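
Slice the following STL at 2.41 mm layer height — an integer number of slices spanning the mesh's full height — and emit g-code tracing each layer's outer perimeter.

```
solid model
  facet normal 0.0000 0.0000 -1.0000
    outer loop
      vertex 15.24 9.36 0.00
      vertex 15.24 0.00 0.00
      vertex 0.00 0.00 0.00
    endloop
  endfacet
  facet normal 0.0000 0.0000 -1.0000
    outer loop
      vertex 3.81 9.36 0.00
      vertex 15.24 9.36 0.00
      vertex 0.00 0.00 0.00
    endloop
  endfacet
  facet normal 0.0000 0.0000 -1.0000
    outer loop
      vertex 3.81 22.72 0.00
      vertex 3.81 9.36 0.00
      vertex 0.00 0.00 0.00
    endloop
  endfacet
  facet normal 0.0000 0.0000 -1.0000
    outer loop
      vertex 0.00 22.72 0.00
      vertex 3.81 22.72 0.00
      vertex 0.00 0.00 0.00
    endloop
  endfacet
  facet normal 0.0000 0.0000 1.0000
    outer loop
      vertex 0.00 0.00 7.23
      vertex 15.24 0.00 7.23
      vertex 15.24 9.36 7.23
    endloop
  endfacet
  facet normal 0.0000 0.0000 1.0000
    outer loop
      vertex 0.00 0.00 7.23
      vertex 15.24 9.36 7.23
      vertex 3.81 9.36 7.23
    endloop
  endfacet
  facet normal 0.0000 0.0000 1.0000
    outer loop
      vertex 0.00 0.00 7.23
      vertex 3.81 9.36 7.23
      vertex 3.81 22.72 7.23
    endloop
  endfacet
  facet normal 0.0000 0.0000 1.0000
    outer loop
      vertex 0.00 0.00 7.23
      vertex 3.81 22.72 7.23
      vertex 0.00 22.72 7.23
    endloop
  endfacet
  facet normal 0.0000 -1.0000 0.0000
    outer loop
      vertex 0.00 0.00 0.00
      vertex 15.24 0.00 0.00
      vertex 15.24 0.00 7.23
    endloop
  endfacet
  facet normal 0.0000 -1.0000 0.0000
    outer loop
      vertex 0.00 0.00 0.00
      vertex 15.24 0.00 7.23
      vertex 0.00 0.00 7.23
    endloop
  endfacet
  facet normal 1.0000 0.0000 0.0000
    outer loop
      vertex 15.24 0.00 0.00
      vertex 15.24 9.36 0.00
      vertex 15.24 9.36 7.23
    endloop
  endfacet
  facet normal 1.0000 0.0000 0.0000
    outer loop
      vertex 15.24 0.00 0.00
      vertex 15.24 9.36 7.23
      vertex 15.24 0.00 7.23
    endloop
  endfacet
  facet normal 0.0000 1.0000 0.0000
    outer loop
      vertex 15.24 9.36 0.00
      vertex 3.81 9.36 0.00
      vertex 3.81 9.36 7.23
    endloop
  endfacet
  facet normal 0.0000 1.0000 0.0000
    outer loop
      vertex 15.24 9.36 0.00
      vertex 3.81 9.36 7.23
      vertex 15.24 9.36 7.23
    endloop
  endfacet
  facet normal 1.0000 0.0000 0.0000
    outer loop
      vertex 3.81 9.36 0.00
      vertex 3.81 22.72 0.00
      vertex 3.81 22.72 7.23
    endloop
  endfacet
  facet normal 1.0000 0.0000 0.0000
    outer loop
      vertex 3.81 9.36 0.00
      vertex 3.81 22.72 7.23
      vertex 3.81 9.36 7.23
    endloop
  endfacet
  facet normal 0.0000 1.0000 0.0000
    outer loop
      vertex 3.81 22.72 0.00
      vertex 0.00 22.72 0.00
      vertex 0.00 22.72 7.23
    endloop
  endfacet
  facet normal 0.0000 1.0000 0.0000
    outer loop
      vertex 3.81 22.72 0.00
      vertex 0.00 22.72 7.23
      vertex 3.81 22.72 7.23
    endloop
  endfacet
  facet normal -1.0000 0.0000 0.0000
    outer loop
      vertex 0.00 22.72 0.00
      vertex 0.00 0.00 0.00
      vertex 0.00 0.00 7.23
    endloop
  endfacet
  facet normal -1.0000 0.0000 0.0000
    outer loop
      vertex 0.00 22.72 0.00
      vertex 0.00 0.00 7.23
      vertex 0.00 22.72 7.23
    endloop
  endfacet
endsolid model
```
; perimeter-only toolpath
G21 ; units = mm
G90 ; absolute positioning
G28 ; home
; layer 1
G0 Z2.41
G0 X0.00 Y0.00
G1 X15.24 Y0.00
G1 X15.24 Y9.36
G1 X3.81 Y9.36
G1 X3.81 Y22.72
G1 X0.00 Y22.72
G1 X0.00 Y0.00
; layer 2
G0 Z4.82
G0 X0.00 Y0.00
G1 X15.24 Y0.00
G1 X15.24 Y9.36
G1 X3.81 Y9.36
G1 X3.81 Y22.72
G1 X0.00 Y22.72
G1 X0.00 Y0.00
; layer 3
G0 Z7.23
G0 X0.00 Y0.00
G1 X15.24 Y0.00
G1 X15.24 Y9.36
G1 X3.81 Y9.36
G1 X3.81 Y22.72
G1 X0.00 Y22.72
G1 X0.00 Y0.00
M2 ; end

The solid is an L-shaped prism: outer 15.2 × 22.7 mm, arm thicknesses ≈ 9.36 mm (horizontal) and 3.81 mm (vertical), extruded 7.23 mm in z. Slicing at Δz = 2.41 mm — 3 equal slices spanning the solid's height, so layer i sits at z = i·h/3 — gives 3 non-empty perimeters. Each is a 6-segment closed polygon; G0 lifts to the layer z and rapids to the start vertex, then G1 traces the edges.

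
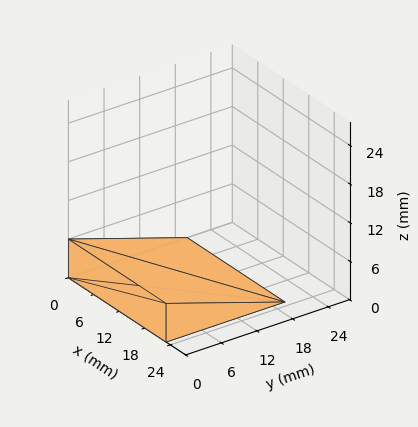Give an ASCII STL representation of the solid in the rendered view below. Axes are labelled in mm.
Reading the render: the shape is a wedge (ramp): 23 × 20 mm base, rising to 6 mm along the y=0 edge and sloping linearly to z=0 at y=20 (dimensions read to the nearest mm from the axis ticks). For the STL, each face is triangulated and given an outward normal.

solid part
  facet normal 0.0000 0.0000 -1.0000
    outer loop
      vertex 23.0 20.0 0.0
      vertex 23.0 0.0 0.0
      vertex 0.0 0.0 0.0
    endloop
  endfacet
  facet normal 0.0000 0.0000 -1.0000
    outer loop
      vertex 0.0 20.0 0.0
      vertex 23.0 20.0 0.0
      vertex 0.0 0.0 0.0
    endloop
  endfacet
  facet normal 0.0000 -1.0000 0.0000
    outer loop
      vertex 0.0 0.0 0.0
      vertex 23.0 0.0 0.0
      vertex 23.0 0.0 6.0
    endloop
  endfacet
  facet normal 0.0000 -1.0000 0.0000
    outer loop
      vertex 0.0 0.0 0.0
      vertex 23.0 0.0 6.0
      vertex 0.0 0.0 6.0
    endloop
  endfacet
  facet normal 0.0000 0.2873 0.9578
    outer loop
      vertex 0.0 0.0 6.0
      vertex 23.0 0.0 6.0
      vertex 23.0 20.0 0.0
    endloop
  endfacet
  facet normal 0.0000 0.2873 0.9578
    outer loop
      vertex 0.0 0.0 6.0
      vertex 23.0 20.0 0.0
      vertex 0.0 20.0 0.0
    endloop
  endfacet
  facet normal -1.0000 0.0000 0.0000
    outer loop
      vertex 0.0 0.0 6.0
      vertex 0.0 20.0 0.0
      vertex 0.0 0.0 0.0
    endloop
  endfacet
  facet normal 1.0000 0.0000 0.0000
    outer loop
      vertex 23.0 0.0 0.0
      vertex 23.0 20.0 0.0
      vertex 23.0 0.0 6.0
    endloop
  endfacet
endsolid part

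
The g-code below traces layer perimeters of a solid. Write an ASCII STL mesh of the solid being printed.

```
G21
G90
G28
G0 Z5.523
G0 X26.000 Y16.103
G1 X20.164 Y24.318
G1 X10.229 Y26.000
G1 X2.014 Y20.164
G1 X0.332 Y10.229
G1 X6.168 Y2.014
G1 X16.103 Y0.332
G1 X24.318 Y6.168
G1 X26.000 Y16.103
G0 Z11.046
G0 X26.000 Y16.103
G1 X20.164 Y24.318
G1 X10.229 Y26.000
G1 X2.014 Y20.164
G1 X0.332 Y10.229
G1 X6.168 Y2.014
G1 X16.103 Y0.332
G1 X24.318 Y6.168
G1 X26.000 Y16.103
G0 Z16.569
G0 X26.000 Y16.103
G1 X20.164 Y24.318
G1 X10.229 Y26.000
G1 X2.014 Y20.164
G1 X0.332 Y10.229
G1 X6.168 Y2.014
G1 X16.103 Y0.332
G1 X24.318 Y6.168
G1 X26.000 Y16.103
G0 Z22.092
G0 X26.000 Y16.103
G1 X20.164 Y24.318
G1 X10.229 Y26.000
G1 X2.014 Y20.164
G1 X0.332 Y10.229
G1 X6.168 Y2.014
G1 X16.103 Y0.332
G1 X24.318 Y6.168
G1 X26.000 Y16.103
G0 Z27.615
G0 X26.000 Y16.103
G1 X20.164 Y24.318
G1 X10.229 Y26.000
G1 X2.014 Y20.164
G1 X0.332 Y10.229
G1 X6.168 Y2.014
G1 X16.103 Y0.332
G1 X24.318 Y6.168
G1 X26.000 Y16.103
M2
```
solid part
  facet normal 0.0000 0.0000 -1.0000
    outer loop
      vertex 10.229 26.000 0.000
      vertex 20.164 24.318 0.000
      vertex 26.000 16.103 0.000
    endloop
  endfacet
  facet normal 0.0000 0.0000 -1.0000
    outer loop
      vertex 2.014 20.164 0.000
      vertex 10.229 26.000 0.000
      vertex 26.000 16.103 0.000
    endloop
  endfacet
  facet normal 0.0000 0.0000 -1.0000
    outer loop
      vertex 0.332 10.229 0.000
      vertex 2.014 20.164 0.000
      vertex 26.000 16.103 0.000
    endloop
  endfacet
  facet normal 0.0000 0.0000 -1.0000
    outer loop
      vertex 6.168 2.014 0.000
      vertex 0.332 10.229 0.000
      vertex 26.000 16.103 0.000
    endloop
  endfacet
  facet normal 0.0000 0.0000 -1.0000
    outer loop
      vertex 16.103 0.332 0.000
      vertex 6.168 2.014 0.000
      vertex 26.000 16.103 0.000
    endloop
  endfacet
  facet normal 0.0000 0.0000 -1.0000
    outer loop
      vertex 24.318 6.168 0.000
      vertex 16.103 0.332 0.000
      vertex 26.000 16.103 0.000
    endloop
  endfacet
  facet normal 0.0000 0.0000 1.0000
    outer loop
      vertex 26.000 16.103 27.615
      vertex 20.164 24.318 27.615
      vertex 10.229 26.000 27.615
    endloop
  endfacet
  facet normal 0.0000 0.0000 1.0000
    outer loop
      vertex 26.000 16.103 27.615
      vertex 10.229 26.000 27.615
      vertex 2.014 20.164 27.615
    endloop
  endfacet
  facet normal 0.0000 0.0000 1.0000
    outer loop
      vertex 26.000 16.103 27.615
      vertex 2.014 20.164 27.615
      vertex 0.332 10.229 27.615
    endloop
  endfacet
  facet normal 0.0000 0.0000 1.0000
    outer loop
      vertex 26.000 16.103 27.615
      vertex 0.332 10.229 27.615
      vertex 6.168 2.014 27.615
    endloop
  endfacet
  facet normal 0.0000 0.0000 1.0000
    outer loop
      vertex 26.000 16.103 27.615
      vertex 6.168 2.014 27.615
      vertex 16.103 0.332 27.615
    endloop
  endfacet
  facet normal 0.0000 0.0000 1.0000
    outer loop
      vertex 26.000 16.103 27.615
      vertex 16.103 0.332 27.615
      vertex 24.318 6.168 27.615
    endloop
  endfacet
  facet normal 0.8152 0.5791 0.0000
    outer loop
      vertex 26.000 16.103 0.000
      vertex 20.164 24.318 0.000
      vertex 20.164 24.318 27.615
    endloop
  endfacet
  facet normal 0.8152 0.5791 0.0000
    outer loop
      vertex 26.000 16.103 0.000
      vertex 20.164 24.318 27.615
      vertex 26.000 16.103 27.615
    endloop
  endfacet
  facet normal 0.1669 0.9860 0.0000
    outer loop
      vertex 20.164 24.318 0.000
      vertex 10.229 26.000 0.000
      vertex 10.229 26.000 27.615
    endloop
  endfacet
  facet normal 0.1669 0.9860 0.0000
    outer loop
      vertex 20.164 24.318 0.000
      vertex 10.229 26.000 27.615
      vertex 20.164 24.318 27.615
    endloop
  endfacet
  facet normal -0.5791 0.8152 0.0000
    outer loop
      vertex 10.229 26.000 0.000
      vertex 2.014 20.164 0.000
      vertex 2.014 20.164 27.615
    endloop
  endfacet
  facet normal -0.5791 0.8152 0.0000
    outer loop
      vertex 10.229 26.000 0.000
      vertex 2.014 20.164 27.615
      vertex 10.229 26.000 27.615
    endloop
  endfacet
  facet normal -0.9860 0.1669 0.0000
    outer loop
      vertex 2.014 20.164 0.000
      vertex 0.332 10.229 0.000
      vertex 0.332 10.229 27.615
    endloop
  endfacet
  facet normal -0.9860 0.1669 0.0000
    outer loop
      vertex 2.014 20.164 0.000
      vertex 0.332 10.229 27.615
      vertex 2.014 20.164 27.615
    endloop
  endfacet
  facet normal -0.8152 -0.5791 0.0000
    outer loop
      vertex 0.332 10.229 0.000
      vertex 6.168 2.014 0.000
      vertex 6.168 2.014 27.615
    endloop
  endfacet
  facet normal -0.8152 -0.5791 0.0000
    outer loop
      vertex 0.332 10.229 0.000
      vertex 6.168 2.014 27.615
      vertex 0.332 10.229 27.615
    endloop
  endfacet
  facet normal -0.1669 -0.9860 0.0000
    outer loop
      vertex 6.168 2.014 0.000
      vertex 16.103 0.332 0.000
      vertex 16.103 0.332 27.615
    endloop
  endfacet
  facet normal -0.1669 -0.9860 0.0000
    outer loop
      vertex 6.168 2.014 0.000
      vertex 16.103 0.332 27.615
      vertex 6.168 2.014 27.615
    endloop
  endfacet
  facet normal 0.5791 -0.8152 0.0000
    outer loop
      vertex 16.103 0.332 0.000
      vertex 24.318 6.168 0.000
      vertex 24.318 6.168 27.615
    endloop
  endfacet
  facet normal 0.5791 -0.8152 0.0000
    outer loop
      vertex 16.103 0.332 0.000
      vertex 24.318 6.168 27.615
      vertex 16.103 0.332 27.615
    endloop
  endfacet
  facet normal 0.9860 -0.1669 0.0000
    outer loop
      vertex 24.318 6.168 0.000
      vertex 26.000 16.103 0.000
      vertex 26.000 16.103 27.615
    endloop
  endfacet
  facet normal 0.9860 -0.1669 0.0000
    outer loop
      vertex 24.318 6.168 0.000
      vertex 26.000 16.103 27.615
      vertex 24.318 6.168 27.615
    endloop
  endfacet
endsolid part

The G0 Z moves step by Δz≈5.523 mm. Every layer's G1 loop is the same polygon, so the solid is a straight extrusion of it from z=0 to z≈27.6. Closing with flat bottom and top caps and triangulating gives 28 facets — a regular 8-sided prism (a cylinder approximated with 8 flat sides), circumscribed radius ≈ 13.2 mm, height ≈ 27.6 mm.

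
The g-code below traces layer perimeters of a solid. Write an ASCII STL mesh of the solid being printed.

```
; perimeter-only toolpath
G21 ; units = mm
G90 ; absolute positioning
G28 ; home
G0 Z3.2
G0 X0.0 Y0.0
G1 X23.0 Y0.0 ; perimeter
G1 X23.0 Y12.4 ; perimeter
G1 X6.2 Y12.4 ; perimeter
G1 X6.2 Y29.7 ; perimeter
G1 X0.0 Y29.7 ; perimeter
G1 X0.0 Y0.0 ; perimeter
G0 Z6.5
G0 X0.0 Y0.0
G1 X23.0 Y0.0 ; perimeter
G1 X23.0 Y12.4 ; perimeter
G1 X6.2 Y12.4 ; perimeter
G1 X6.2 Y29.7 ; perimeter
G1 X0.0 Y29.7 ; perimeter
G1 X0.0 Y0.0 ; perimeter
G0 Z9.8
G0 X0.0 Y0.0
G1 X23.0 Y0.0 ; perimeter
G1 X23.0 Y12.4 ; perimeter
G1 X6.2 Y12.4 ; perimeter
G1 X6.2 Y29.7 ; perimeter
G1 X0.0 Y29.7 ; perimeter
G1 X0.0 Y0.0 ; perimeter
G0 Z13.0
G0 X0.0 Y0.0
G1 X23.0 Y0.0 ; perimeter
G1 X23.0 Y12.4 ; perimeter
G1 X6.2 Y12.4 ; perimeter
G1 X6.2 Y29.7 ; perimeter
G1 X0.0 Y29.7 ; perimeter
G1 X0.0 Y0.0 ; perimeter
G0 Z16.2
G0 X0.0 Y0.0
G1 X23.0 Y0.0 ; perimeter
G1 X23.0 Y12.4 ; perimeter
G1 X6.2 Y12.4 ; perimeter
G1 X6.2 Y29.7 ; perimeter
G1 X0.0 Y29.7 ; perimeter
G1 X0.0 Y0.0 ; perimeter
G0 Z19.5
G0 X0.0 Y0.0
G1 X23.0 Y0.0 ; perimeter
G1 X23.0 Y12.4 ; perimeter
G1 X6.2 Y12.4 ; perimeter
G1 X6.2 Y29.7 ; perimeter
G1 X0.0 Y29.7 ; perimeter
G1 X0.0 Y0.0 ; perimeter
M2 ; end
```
solid part
  facet normal 0.0000 0.0000 -1.0000
    outer loop
      vertex 23.0 12.4 0.0
      vertex 23.0 0.0 0.0
      vertex 0.0 0.0 0.0
    endloop
  endfacet
  facet normal 0.0000 0.0000 -1.0000
    outer loop
      vertex 6.2 12.4 0.0
      vertex 23.0 12.4 0.0
      vertex 0.0 0.0 0.0
    endloop
  endfacet
  facet normal 0.0000 0.0000 -1.0000
    outer loop
      vertex 6.2 29.7 0.0
      vertex 6.2 12.4 0.0
      vertex 0.0 0.0 0.0
    endloop
  endfacet
  facet normal 0.0000 0.0000 -1.0000
    outer loop
      vertex 0.0 29.7 0.0
      vertex 6.2 29.7 0.0
      vertex 0.0 0.0 0.0
    endloop
  endfacet
  facet normal 0.0000 0.0000 1.0000
    outer loop
      vertex 0.0 0.0 19.5
      vertex 23.0 0.0 19.5
      vertex 23.0 12.4 19.5
    endloop
  endfacet
  facet normal 0.0000 0.0000 1.0000
    outer loop
      vertex 0.0 0.0 19.5
      vertex 23.0 12.4 19.5
      vertex 6.2 12.4 19.5
    endloop
  endfacet
  facet normal 0.0000 0.0000 1.0000
    outer loop
      vertex 0.0 0.0 19.5
      vertex 6.2 12.4 19.5
      vertex 6.2 29.7 19.5
    endloop
  endfacet
  facet normal 0.0000 0.0000 1.0000
    outer loop
      vertex 0.0 0.0 19.5
      vertex 6.2 29.7 19.5
      vertex 0.0 29.7 19.5
    endloop
  endfacet
  facet normal 0.0000 -1.0000 0.0000
    outer loop
      vertex 0.0 0.0 0.0
      vertex 23.0 0.0 0.0
      vertex 23.0 0.0 19.5
    endloop
  endfacet
  facet normal 0.0000 -1.0000 0.0000
    outer loop
      vertex 0.0 0.0 0.0
      vertex 23.0 0.0 19.5
      vertex 0.0 0.0 19.5
    endloop
  endfacet
  facet normal 1.0000 0.0000 0.0000
    outer loop
      vertex 23.0 0.0 0.0
      vertex 23.0 12.4 0.0
      vertex 23.0 12.4 19.5
    endloop
  endfacet
  facet normal 1.0000 0.0000 0.0000
    outer loop
      vertex 23.0 0.0 0.0
      vertex 23.0 12.4 19.5
      vertex 23.0 0.0 19.5
    endloop
  endfacet
  facet normal 0.0000 1.0000 0.0000
    outer loop
      vertex 23.0 12.4 0.0
      vertex 6.2 12.4 0.0
      vertex 6.2 12.4 19.5
    endloop
  endfacet
  facet normal 0.0000 1.0000 0.0000
    outer loop
      vertex 23.0 12.4 0.0
      vertex 6.2 12.4 19.5
      vertex 23.0 12.4 19.5
    endloop
  endfacet
  facet normal 1.0000 0.0000 0.0000
    outer loop
      vertex 6.2 12.4 0.0
      vertex 6.2 29.7 0.0
      vertex 6.2 29.7 19.5
    endloop
  endfacet
  facet normal 1.0000 0.0000 0.0000
    outer loop
      vertex 6.2 12.4 0.0
      vertex 6.2 29.7 19.5
      vertex 6.2 12.4 19.5
    endloop
  endfacet
  facet normal 0.0000 1.0000 0.0000
    outer loop
      vertex 6.2 29.7 0.0
      vertex 0.0 29.7 0.0
      vertex 0.0 29.7 19.5
    endloop
  endfacet
  facet normal 0.0000 1.0000 0.0000
    outer loop
      vertex 6.2 29.7 0.0
      vertex 0.0 29.7 19.5
      vertex 6.2 29.7 19.5
    endloop
  endfacet
  facet normal -1.0000 0.0000 0.0000
    outer loop
      vertex 0.0 29.7 0.0
      vertex 0.0 0.0 0.0
      vertex 0.0 0.0 19.5
    endloop
  endfacet
  facet normal -1.0000 0.0000 0.0000
    outer loop
      vertex 0.0 29.7 0.0
      vertex 0.0 0.0 19.5
      vertex 0.0 29.7 19.5
    endloop
  endfacet
endsolid part

The G0 Z moves step by Δz≈3.2 mm. Every layer's G1 loop is the same polygon, so the solid is a straight extrusion of it from z=0 to z≈19.5. Closing with flat bottom and top caps and triangulating gives 20 facets — an L-shaped prism: outer 23 × 29.7 mm, arm thicknesses ≈ 12.4 mm (horizontal) and 6.2 mm (vertical), extruded 19.5 mm in z.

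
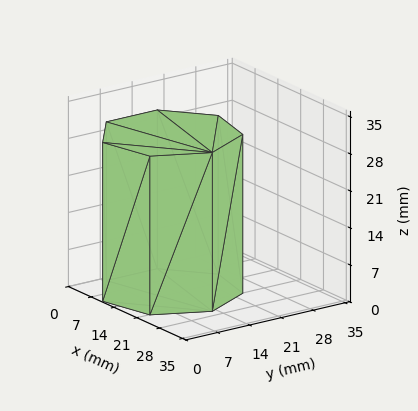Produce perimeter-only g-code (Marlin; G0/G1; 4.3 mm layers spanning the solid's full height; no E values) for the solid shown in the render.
Reading the render: the shape is a regular 7-sided prism (a cylinder approximated with 7 flat sides), circumscribed radius ≈ 13 mm, height ≈ 30 mm (dimensions read to the nearest mm from the axis ticks). For the g-code, the solid's height is divided into equal slices at the stated Δz and each level perimeter traced with G1 moves after a G0 lift.

; perimeter-only toolpath
G21 ; units = mm
G90 ; absolute positioning
G28 ; home
; layer 1
G0 Z4.3
G0 X26.0 Y13.0
G1 X21.1 Y23.2
G1 X10.1 Y25.7
G1 X1.3 Y18.6
G1 X1.3 Y7.4
G1 X10.1 Y0.3
G1 X21.1 Y2.8
G1 X26.0 Y13.0
; layer 2
G0 Z8.6
G0 X26.0 Y13.0
G1 X21.1 Y23.2
G1 X10.1 Y25.7
G1 X1.3 Y18.6
G1 X1.3 Y7.4
G1 X10.1 Y0.3
G1 X21.1 Y2.8
G1 X26.0 Y13.0
; layer 3
G0 Z12.9
G0 X26.0 Y13.0
G1 X21.1 Y23.2
G1 X10.1 Y25.7
G1 X1.3 Y18.6
G1 X1.3 Y7.4
G1 X10.1 Y0.3
G1 X21.1 Y2.8
G1 X26.0 Y13.0
; layer 4
G0 Z17.1
G0 X26.0 Y13.0
G1 X21.1 Y23.2
G1 X10.1 Y25.7
G1 X1.3 Y18.6
G1 X1.3 Y7.4
G1 X10.1 Y0.3
G1 X21.1 Y2.8
G1 X26.0 Y13.0
; layer 5
G0 Z21.4
G0 X26.0 Y13.0
G1 X21.1 Y23.2
G1 X10.1 Y25.7
G1 X1.3 Y18.6
G1 X1.3 Y7.4
G1 X10.1 Y0.3
G1 X21.1 Y2.8
G1 X26.0 Y13.0
; layer 6
G0 Z25.7
G0 X26.0 Y13.0
G1 X21.1 Y23.2
G1 X10.1 Y25.7
G1 X1.3 Y18.6
G1 X1.3 Y7.4
G1 X10.1 Y0.3
G1 X21.1 Y2.8
G1 X26.0 Y13.0
; layer 7
G0 Z30.0
G0 X26.0 Y13.0
G1 X21.1 Y23.2
G1 X10.1 Y25.7
G1 X1.3 Y18.6
G1 X1.3 Y7.4
G1 X10.1 Y0.3
G1 X21.1 Y2.8
G1 X26.0 Y13.0
M2 ; end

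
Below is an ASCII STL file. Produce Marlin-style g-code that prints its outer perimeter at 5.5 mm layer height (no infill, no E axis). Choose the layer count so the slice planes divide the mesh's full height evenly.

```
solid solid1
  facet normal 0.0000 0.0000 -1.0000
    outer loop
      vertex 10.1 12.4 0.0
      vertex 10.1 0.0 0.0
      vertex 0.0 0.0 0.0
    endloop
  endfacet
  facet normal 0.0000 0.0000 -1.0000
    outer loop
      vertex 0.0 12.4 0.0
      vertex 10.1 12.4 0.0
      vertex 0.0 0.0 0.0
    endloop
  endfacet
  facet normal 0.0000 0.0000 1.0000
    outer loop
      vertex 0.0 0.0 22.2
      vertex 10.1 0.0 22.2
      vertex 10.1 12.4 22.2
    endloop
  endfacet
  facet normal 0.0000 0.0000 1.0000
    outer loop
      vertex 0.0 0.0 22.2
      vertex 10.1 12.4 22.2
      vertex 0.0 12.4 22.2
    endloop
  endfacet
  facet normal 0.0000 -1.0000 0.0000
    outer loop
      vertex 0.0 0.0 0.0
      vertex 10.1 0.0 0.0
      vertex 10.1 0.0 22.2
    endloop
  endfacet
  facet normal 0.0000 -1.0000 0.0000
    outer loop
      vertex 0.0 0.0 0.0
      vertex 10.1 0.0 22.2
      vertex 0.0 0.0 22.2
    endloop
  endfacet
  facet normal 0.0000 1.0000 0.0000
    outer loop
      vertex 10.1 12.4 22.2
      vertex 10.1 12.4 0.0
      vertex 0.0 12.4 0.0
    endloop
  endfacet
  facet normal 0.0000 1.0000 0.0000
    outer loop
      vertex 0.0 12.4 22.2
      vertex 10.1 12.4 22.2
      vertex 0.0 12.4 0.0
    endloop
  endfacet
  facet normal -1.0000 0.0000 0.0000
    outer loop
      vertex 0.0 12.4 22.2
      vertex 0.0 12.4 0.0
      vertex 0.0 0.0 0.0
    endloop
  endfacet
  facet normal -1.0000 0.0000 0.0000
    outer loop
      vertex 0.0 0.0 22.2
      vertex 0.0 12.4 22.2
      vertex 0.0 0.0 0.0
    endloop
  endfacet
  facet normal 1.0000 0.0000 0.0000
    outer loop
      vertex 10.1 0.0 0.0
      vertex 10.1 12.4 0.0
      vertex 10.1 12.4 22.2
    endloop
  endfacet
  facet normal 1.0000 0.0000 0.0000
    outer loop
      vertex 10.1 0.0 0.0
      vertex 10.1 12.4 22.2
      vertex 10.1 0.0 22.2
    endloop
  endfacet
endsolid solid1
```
; perimeter-only toolpath
G21 ; units = mm
G90 ; absolute positioning
G28 ; home
; layer 1
G0 Z5.5
G0 X0.0 Y0.0
G1 X10.1 Y0.0
G1 X10.1 Y12.4
G1 X0.0 Y12.4
G1 X0.0 Y0.0
; layer 2
G0 Z11.1
G0 X0.0 Y0.0
G1 X10.1 Y0.0
G1 X10.1 Y12.4
G1 X0.0 Y12.4
G1 X0.0 Y0.0
; layer 3
G0 Z16.6
G0 X0.0 Y0.0
G1 X10.1 Y0.0
G1 X10.1 Y12.4
G1 X0.0 Y12.4
G1 X0.0 Y0.0
; layer 4
G0 Z22.2
G0 X0.0 Y0.0
G1 X10.1 Y0.0
G1 X10.1 Y12.4
G1 X0.0 Y12.4
G1 X0.0 Y0.0
M2 ; end

The solid is a rectangular box, roughly 10.1 × 12.4 mm footprint and 22.2 mm tall. Slicing at Δz = 5.5 mm — 4 equal slices spanning the solid's height, so layer i sits at z = i·h/4 — gives 4 non-empty perimeters. Each is a 4-segment closed polygon; G0 lifts to the layer z and rapids to the start vertex, then G1 traces the edges.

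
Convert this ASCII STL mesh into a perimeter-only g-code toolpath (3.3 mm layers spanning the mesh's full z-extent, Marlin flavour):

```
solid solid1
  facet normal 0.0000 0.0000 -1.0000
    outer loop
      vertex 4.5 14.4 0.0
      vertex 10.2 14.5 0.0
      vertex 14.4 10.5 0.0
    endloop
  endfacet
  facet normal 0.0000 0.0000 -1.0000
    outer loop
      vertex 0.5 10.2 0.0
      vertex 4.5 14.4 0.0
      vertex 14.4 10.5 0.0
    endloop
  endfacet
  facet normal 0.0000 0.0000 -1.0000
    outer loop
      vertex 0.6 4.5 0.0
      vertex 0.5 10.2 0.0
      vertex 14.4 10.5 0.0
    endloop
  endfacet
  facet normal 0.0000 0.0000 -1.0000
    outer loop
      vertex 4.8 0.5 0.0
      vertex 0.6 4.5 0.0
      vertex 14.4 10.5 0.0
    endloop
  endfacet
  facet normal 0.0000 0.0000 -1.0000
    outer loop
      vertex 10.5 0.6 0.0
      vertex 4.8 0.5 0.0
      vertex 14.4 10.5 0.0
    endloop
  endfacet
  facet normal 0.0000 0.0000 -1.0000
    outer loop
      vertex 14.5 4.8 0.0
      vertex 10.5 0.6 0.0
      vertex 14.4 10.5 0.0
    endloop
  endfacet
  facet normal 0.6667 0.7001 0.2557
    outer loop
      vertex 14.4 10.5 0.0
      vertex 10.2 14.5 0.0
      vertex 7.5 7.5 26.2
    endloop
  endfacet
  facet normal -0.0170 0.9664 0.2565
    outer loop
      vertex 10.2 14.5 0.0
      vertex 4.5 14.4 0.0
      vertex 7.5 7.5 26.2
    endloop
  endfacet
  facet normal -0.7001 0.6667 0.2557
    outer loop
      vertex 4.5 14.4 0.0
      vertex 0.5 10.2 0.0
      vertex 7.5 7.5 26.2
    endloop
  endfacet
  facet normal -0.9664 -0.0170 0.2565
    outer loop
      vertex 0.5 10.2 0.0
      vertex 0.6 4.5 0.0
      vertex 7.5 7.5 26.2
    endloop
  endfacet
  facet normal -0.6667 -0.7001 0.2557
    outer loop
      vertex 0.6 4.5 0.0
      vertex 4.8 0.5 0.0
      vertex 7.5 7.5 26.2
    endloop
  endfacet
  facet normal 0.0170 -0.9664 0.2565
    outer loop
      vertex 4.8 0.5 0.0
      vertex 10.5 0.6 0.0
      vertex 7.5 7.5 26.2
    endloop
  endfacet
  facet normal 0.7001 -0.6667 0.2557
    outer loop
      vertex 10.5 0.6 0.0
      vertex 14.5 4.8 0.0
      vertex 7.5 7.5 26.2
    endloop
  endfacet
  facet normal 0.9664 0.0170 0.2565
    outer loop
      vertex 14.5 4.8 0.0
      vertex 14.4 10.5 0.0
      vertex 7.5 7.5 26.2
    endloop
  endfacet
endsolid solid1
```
; perimeter-only toolpath
G21 ; units = mm
G90 ; absolute positioning
G28 ; home
; layer 1
G0 Z3.3
G0 X13.5 Y10.1
G1 X9.9 Y13.6
G1 X4.9 Y13.5
G1 X1.4 Y9.9
G1 X1.5 Y4.9
G1 X5.1 Y1.4
G1 X10.1 Y1.5
G1 X13.6 Y5.1
G1 X13.5 Y10.1
; layer 2
G0 Z6.5
G0 X12.7 Y9.8
G1 X9.5 Y12.8
G1 X5.2 Y12.7
G1 X2.2 Y9.5
G1 X2.3 Y5.2
G1 X5.5 Y2.2
G1 X9.8 Y2.3
G1 X12.8 Y5.5
G1 X12.7 Y9.8
; layer 3
G0 Z9.8
G0 X11.8 Y9.4
G1 X9.2 Y11.9
G1 X5.6 Y11.8
G1 X3.1 Y9.2
G1 X3.2 Y5.6
G1 X5.8 Y3.1
G1 X9.4 Y3.2
G1 X11.9 Y5.8
G1 X11.8 Y9.4
; layer 4
G0 Z13.1
G0 X10.9 Y9.0
G1 X8.8 Y11.0
G1 X6.0 Y10.9
G1 X4.0 Y8.8
G1 X4.0 Y6.0
G1 X6.2 Y4.0
G1 X9.0 Y4.0
G1 X11.0 Y6.2
G1 X10.9 Y9.0
; layer 5
G0 Z16.4
G0 X10.1 Y8.6
G1 X8.5 Y10.1
G1 X6.4 Y10.1
G1 X4.9 Y8.5
G1 X4.9 Y6.4
G1 X6.5 Y4.9
G1 X8.6 Y4.9
G1 X10.1 Y6.5
G1 X10.1 Y8.6
; layer 6
G0 Z19.6
G0 X9.2 Y8.2
G1 X8.2 Y9.2
G1 X6.8 Y9.2
G1 X5.8 Y8.2
G1 X5.8 Y6.8
G1 X6.8 Y5.8
G1 X8.2 Y5.8
G1 X9.2 Y6.8
G1 X9.2 Y8.2
; layer 7
G0 Z22.9
G0 X8.4 Y7.9
G1 X7.8 Y8.4
G1 X7.1 Y8.4
G1 X6.6 Y7.8
G1 X6.6 Y7.1
G1 X7.2 Y6.6
G1 X7.9 Y6.6
G1 X8.4 Y7.2
G1 X8.4 Y7.9
M2 ; end

The solid is a regular 8-sided pyramid, base circumscribed radius ≈ 7.5 mm, apex at z ≈ 26.2 mm. Slicing at Δz = 3.3 mm — 8 equal slices spanning the solid's height, so layer i sits at z = i·h/8 — gives 7 non-empty perimeters. Each is a 8-segment closed polygon; G0 lifts to the layer z and rapids to the start vertex, then G1 traces the edges. The cross-section shrinks linearly with z (the slice at the apex is degenerate and omitted).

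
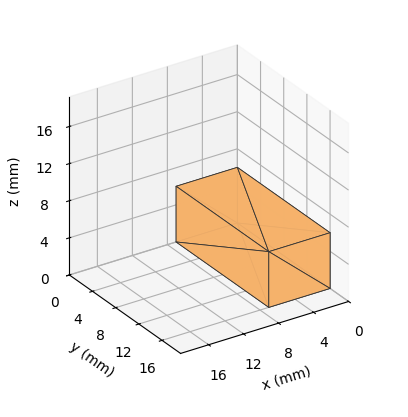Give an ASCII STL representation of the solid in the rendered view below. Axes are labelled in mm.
Reading the render: the shape is a rectangular box, roughly 7 × 16 mm footprint and 6 mm tall (dimensions read to the nearest mm from the axis ticks). For the STL, each face is triangulated and given an outward normal.

solid part
  facet normal 0.0000 0.0000 -1.0000
    outer loop
      vertex 7.000 16.000 0.000
      vertex 7.000 0.000 0.000
      vertex 0.000 0.000 0.000
    endloop
  endfacet
  facet normal 0.0000 0.0000 -1.0000
    outer loop
      vertex 0.000 16.000 0.000
      vertex 7.000 16.000 0.000
      vertex 0.000 0.000 0.000
    endloop
  endfacet
  facet normal 0.0000 0.0000 1.0000
    outer loop
      vertex 0.000 0.000 6.000
      vertex 7.000 0.000 6.000
      vertex 7.000 16.000 6.000
    endloop
  endfacet
  facet normal 0.0000 0.0000 1.0000
    outer loop
      vertex 0.000 0.000 6.000
      vertex 7.000 16.000 6.000
      vertex 0.000 16.000 6.000
    endloop
  endfacet
  facet normal 0.0000 -1.0000 0.0000
    outer loop
      vertex 0.000 0.000 0.000
      vertex 7.000 0.000 0.000
      vertex 7.000 0.000 6.000
    endloop
  endfacet
  facet normal 0.0000 -1.0000 0.0000
    outer loop
      vertex 0.000 0.000 0.000
      vertex 7.000 0.000 6.000
      vertex 0.000 0.000 6.000
    endloop
  endfacet
  facet normal 0.0000 1.0000 0.0000
    outer loop
      vertex 7.000 16.000 6.000
      vertex 7.000 16.000 0.000
      vertex 0.000 16.000 0.000
    endloop
  endfacet
  facet normal 0.0000 1.0000 0.0000
    outer loop
      vertex 0.000 16.000 6.000
      vertex 7.000 16.000 6.000
      vertex 0.000 16.000 0.000
    endloop
  endfacet
  facet normal -1.0000 0.0000 0.0000
    outer loop
      vertex 0.000 16.000 6.000
      vertex 0.000 16.000 0.000
      vertex 0.000 0.000 0.000
    endloop
  endfacet
  facet normal -1.0000 0.0000 0.0000
    outer loop
      vertex 0.000 0.000 6.000
      vertex 0.000 16.000 6.000
      vertex 0.000 0.000 0.000
    endloop
  endfacet
  facet normal 1.0000 0.0000 0.0000
    outer loop
      vertex 7.000 0.000 0.000
      vertex 7.000 16.000 0.000
      vertex 7.000 16.000 6.000
    endloop
  endfacet
  facet normal 1.0000 0.0000 0.0000
    outer loop
      vertex 7.000 0.000 0.000
      vertex 7.000 16.000 6.000
      vertex 7.000 0.000 6.000
    endloop
  endfacet
endsolid part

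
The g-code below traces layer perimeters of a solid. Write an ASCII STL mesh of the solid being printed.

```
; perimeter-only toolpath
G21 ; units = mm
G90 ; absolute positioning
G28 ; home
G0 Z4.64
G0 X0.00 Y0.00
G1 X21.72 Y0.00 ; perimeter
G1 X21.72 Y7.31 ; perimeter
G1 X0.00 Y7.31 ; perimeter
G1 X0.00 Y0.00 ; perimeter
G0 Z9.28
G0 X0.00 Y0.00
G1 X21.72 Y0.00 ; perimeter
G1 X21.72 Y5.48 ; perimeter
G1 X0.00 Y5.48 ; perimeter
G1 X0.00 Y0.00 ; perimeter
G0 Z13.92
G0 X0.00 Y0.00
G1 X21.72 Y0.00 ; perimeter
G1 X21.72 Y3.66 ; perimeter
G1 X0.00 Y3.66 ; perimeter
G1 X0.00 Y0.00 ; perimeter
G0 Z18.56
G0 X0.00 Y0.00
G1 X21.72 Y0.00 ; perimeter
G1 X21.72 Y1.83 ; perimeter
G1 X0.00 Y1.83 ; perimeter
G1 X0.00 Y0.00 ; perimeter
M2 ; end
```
solid part
  facet normal 0.0000 0.0000 -1.0000
    outer loop
      vertex 21.72 9.14 0.00
      vertex 21.72 0.00 0.00
      vertex 0.00 0.00 0.00
    endloop
  endfacet
  facet normal 0.0000 0.0000 -1.0000
    outer loop
      vertex 0.00 9.14 0.00
      vertex 21.72 9.14 0.00
      vertex 0.00 0.00 0.00
    endloop
  endfacet
  facet normal 0.0000 -1.0000 0.0000
    outer loop
      vertex 0.00 0.00 0.00
      vertex 21.72 0.00 0.00
      vertex 21.72 0.00 23.20
    endloop
  endfacet
  facet normal 0.0000 -1.0000 0.0000
    outer loop
      vertex 0.00 0.00 0.00
      vertex 21.72 0.00 23.20
      vertex 0.00 0.00 23.20
    endloop
  endfacet
  facet normal 0.0000 0.9304 0.3665
    outer loop
      vertex 0.00 0.00 23.20
      vertex 21.72 0.00 23.20
      vertex 21.72 9.14 0.00
    endloop
  endfacet
  facet normal 0.0000 0.9304 0.3665
    outer loop
      vertex 0.00 0.00 23.20
      vertex 21.72 9.14 0.00
      vertex 0.00 9.14 0.00
    endloop
  endfacet
  facet normal -1.0000 0.0000 0.0000
    outer loop
      vertex 0.00 0.00 23.20
      vertex 0.00 9.14 0.00
      vertex 0.00 0.00 0.00
    endloop
  endfacet
  facet normal 1.0000 0.0000 0.0000
    outer loop
      vertex 21.72 0.00 0.00
      vertex 21.72 9.14 0.00
      vertex 21.72 0.00 23.20
    endloop
  endfacet
endsolid part

The G0 Z moves step by Δz≈4.64 mm. The G1 loops shrink linearly with z, so the solid tapers from its base footprint up to z≈23.2. Closing with a flat bottom cap and the tapered top and triangulating gives 8 facets — a wedge (ramp): 21.7 × 9.14 mm base, rising to 23.2 mm along the y=0 edge and sloping linearly to z=0 at y=9.14.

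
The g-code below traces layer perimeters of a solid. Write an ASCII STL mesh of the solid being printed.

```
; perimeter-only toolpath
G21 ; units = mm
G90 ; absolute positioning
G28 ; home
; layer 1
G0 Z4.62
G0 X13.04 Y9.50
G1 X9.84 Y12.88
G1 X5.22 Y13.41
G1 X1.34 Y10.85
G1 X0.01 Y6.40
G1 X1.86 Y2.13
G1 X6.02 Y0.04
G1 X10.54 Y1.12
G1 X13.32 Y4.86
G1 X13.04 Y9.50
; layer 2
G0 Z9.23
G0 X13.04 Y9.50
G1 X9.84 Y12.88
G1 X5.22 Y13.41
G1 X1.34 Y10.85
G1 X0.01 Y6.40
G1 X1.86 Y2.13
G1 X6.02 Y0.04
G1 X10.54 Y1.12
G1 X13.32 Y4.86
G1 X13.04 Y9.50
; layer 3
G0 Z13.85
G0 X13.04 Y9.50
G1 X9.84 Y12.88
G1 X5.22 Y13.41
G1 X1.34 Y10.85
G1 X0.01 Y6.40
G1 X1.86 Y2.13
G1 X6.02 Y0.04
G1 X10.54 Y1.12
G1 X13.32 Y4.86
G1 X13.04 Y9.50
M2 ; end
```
solid part
  facet normal 0.0000 0.0000 -1.0000
    outer loop
      vertex 5.22 13.41 0.00
      vertex 9.84 12.88 0.00
      vertex 13.04 9.50 0.00
    endloop
  endfacet
  facet normal 0.0000 0.0000 -1.0000
    outer loop
      vertex 1.34 10.85 0.00
      vertex 5.22 13.41 0.00
      vertex 13.04 9.50 0.00
    endloop
  endfacet
  facet normal 0.0000 0.0000 -1.0000
    outer loop
      vertex 0.01 6.40 0.00
      vertex 1.34 10.85 0.00
      vertex 13.04 9.50 0.00
    endloop
  endfacet
  facet normal 0.0000 0.0000 -1.0000
    outer loop
      vertex 1.86 2.13 0.00
      vertex 0.01 6.40 0.00
      vertex 13.04 9.50 0.00
    endloop
  endfacet
  facet normal 0.0000 0.0000 -1.0000
    outer loop
      vertex 6.02 0.04 0.00
      vertex 1.86 2.13 0.00
      vertex 13.04 9.50 0.00
    endloop
  endfacet
  facet normal 0.0000 0.0000 -1.0000
    outer loop
      vertex 10.54 1.12 0.00
      vertex 6.02 0.04 0.00
      vertex 13.04 9.50 0.00
    endloop
  endfacet
  facet normal 0.0000 0.0000 -1.0000
    outer loop
      vertex 13.32 4.86 0.00
      vertex 10.54 1.12 0.00
      vertex 13.04 9.50 0.00
    endloop
  endfacet
  facet normal 0.0000 0.0000 1.0000
    outer loop
      vertex 13.04 9.50 13.85
      vertex 9.84 12.88 13.85
      vertex 5.22 13.41 13.85
    endloop
  endfacet
  facet normal 0.0000 0.0000 1.0000
    outer loop
      vertex 13.04 9.50 13.85
      vertex 5.22 13.41 13.85
      vertex 1.34 10.85 13.85
    endloop
  endfacet
  facet normal 0.0000 0.0000 1.0000
    outer loop
      vertex 13.04 9.50 13.85
      vertex 1.34 10.85 13.85
      vertex 0.01 6.40 13.85
    endloop
  endfacet
  facet normal 0.0000 0.0000 1.0000
    outer loop
      vertex 13.04 9.50 13.85
      vertex 0.01 6.40 13.85
      vertex 1.86 2.13 13.85
    endloop
  endfacet
  facet normal 0.0000 0.0000 1.0000
    outer loop
      vertex 13.04 9.50 13.85
      vertex 1.86 2.13 13.85
      vertex 6.02 0.04 13.85
    endloop
  endfacet
  facet normal 0.0000 0.0000 1.0000
    outer loop
      vertex 13.04 9.50 13.85
      vertex 6.02 0.04 13.85
      vertex 10.54 1.12 13.85
    endloop
  endfacet
  facet normal 0.0000 0.0000 1.0000
    outer loop
      vertex 13.04 9.50 13.85
      vertex 10.54 1.12 13.85
      vertex 13.32 4.86 13.85
    endloop
  endfacet
  facet normal 0.7262 0.6875 0.0000
    outer loop
      vertex 13.04 9.50 0.00
      vertex 9.84 12.88 0.00
      vertex 9.84 12.88 13.85
    endloop
  endfacet
  facet normal 0.7262 0.6875 0.0000
    outer loop
      vertex 13.04 9.50 0.00
      vertex 9.84 12.88 13.85
      vertex 13.04 9.50 13.85
    endloop
  endfacet
  facet normal 0.1140 0.9935 0.0000
    outer loop
      vertex 9.84 12.88 0.00
      vertex 5.22 13.41 0.00
      vertex 5.22 13.41 13.85
    endloop
  endfacet
  facet normal 0.1140 0.9935 0.0000
    outer loop
      vertex 9.84 12.88 0.00
      vertex 5.22 13.41 13.85
      vertex 9.84 12.88 13.85
    endloop
  endfacet
  facet normal -0.5507 0.8347 0.0000
    outer loop
      vertex 5.22 13.41 0.00
      vertex 1.34 10.85 0.00
      vertex 1.34 10.85 13.85
    endloop
  endfacet
  facet normal -0.5507 0.8347 0.0000
    outer loop
      vertex 5.22 13.41 0.00
      vertex 1.34 10.85 13.85
      vertex 5.22 13.41 13.85
    endloop
  endfacet
  facet normal -0.9581 0.2864 0.0000
    outer loop
      vertex 1.34 10.85 0.00
      vertex 0.01 6.40 0.00
      vertex 0.01 6.40 13.85
    endloop
  endfacet
  facet normal -0.9581 0.2864 0.0000
    outer loop
      vertex 1.34 10.85 0.00
      vertex 0.01 6.40 13.85
      vertex 1.34 10.85 13.85
    endloop
  endfacet
  facet normal -0.9176 -0.3975 0.0000
    outer loop
      vertex 0.01 6.40 0.00
      vertex 1.86 2.13 0.00
      vertex 1.86 2.13 13.85
    endloop
  endfacet
  facet normal -0.9176 -0.3975 0.0000
    outer loop
      vertex 0.01 6.40 0.00
      vertex 1.86 2.13 13.85
      vertex 0.01 6.40 13.85
    endloop
  endfacet
  facet normal -0.4489 -0.8936 0.0000
    outer loop
      vertex 1.86 2.13 0.00
      vertex 6.02 0.04 0.00
      vertex 6.02 0.04 13.85
    endloop
  endfacet
  facet normal -0.4489 -0.8936 0.0000
    outer loop
      vertex 1.86 2.13 0.00
      vertex 6.02 0.04 13.85
      vertex 1.86 2.13 13.85
    endloop
  endfacet
  facet normal 0.2324 -0.9726 0.0000
    outer loop
      vertex 6.02 0.04 0.00
      vertex 10.54 1.12 0.00
      vertex 10.54 1.12 13.85
    endloop
  endfacet
  facet normal 0.2324 -0.9726 0.0000
    outer loop
      vertex 6.02 0.04 0.00
      vertex 10.54 1.12 13.85
      vertex 6.02 0.04 13.85
    endloop
  endfacet
  facet normal 0.8026 -0.5966 0.0000
    outer loop
      vertex 10.54 1.12 0.00
      vertex 13.32 4.86 0.00
      vertex 13.32 4.86 13.85
    endloop
  endfacet
  facet normal 0.8026 -0.5966 0.0000
    outer loop
      vertex 10.54 1.12 0.00
      vertex 13.32 4.86 13.85
      vertex 10.54 1.12 13.85
    endloop
  endfacet
  facet normal 0.9982 0.0602 0.0000
    outer loop
      vertex 13.32 4.86 0.00
      vertex 13.04 9.50 0.00
      vertex 13.04 9.50 13.85
    endloop
  endfacet
  facet normal 0.9982 0.0602 0.0000
    outer loop
      vertex 13.32 4.86 0.00
      vertex 13.04 9.50 13.85
      vertex 13.32 4.86 13.85
    endloop
  endfacet
endsolid part

The G0 Z moves step by Δz≈4.62 mm. Every layer's G1 loop is the same polygon, so the solid is a straight extrusion of it from z=0 to z≈13.8. Closing with flat bottom and top caps and triangulating gives 32 facets — a regular 9-sided prism (a cylinder approximated with 9 flat sides), circumscribed radius ≈ 6.8 mm, height ≈ 13.8 mm.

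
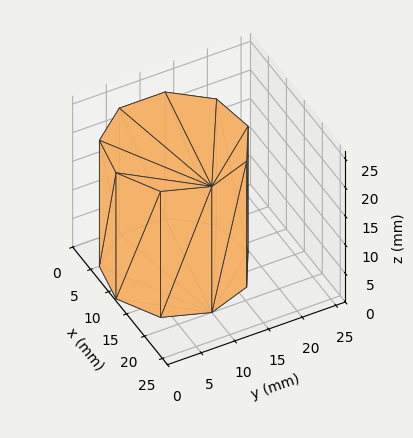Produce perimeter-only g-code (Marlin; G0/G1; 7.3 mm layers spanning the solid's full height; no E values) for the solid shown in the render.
Reading the render: the shape is a regular 9-sided prism (a cylinder approximated with 9 flat sides), circumscribed radius ≈ 10 mm, height ≈ 22 mm (dimensions read to the nearest mm from the axis ticks). For the g-code, the solid's height is divided into equal slices at the stated Δz and each level perimeter traced with G1 moves after a G0 lift.

; perimeter-only toolpath
G21 ; units = mm
G90 ; absolute positioning
G28 ; home
; layer 1
G0 Z7.3
G0 X20.0 Y10.0
G1 X17.7 Y16.4
G1 X11.7 Y19.8
G1 X5.0 Y18.7
G1 X0.6 Y13.4
G1 X0.6 Y6.6
G1 X5.0 Y1.3
G1 X11.7 Y0.2
G1 X17.7 Y3.6
G1 X20.0 Y10.0
; layer 2
G0 Z14.7
G0 X20.0 Y10.0
G1 X17.7 Y16.4
G1 X11.7 Y19.8
G1 X5.0 Y18.7
G1 X0.6 Y13.4
G1 X0.6 Y6.6
G1 X5.0 Y1.3
G1 X11.7 Y0.2
G1 X17.7 Y3.6
G1 X20.0 Y10.0
; layer 3
G0 Z22.0
G0 X20.0 Y10.0
G1 X17.7 Y16.4
G1 X11.7 Y19.8
G1 X5.0 Y18.7
G1 X0.6 Y13.4
G1 X0.6 Y6.6
G1 X5.0 Y1.3
G1 X11.7 Y0.2
G1 X17.7 Y3.6
G1 X20.0 Y10.0
M2 ; end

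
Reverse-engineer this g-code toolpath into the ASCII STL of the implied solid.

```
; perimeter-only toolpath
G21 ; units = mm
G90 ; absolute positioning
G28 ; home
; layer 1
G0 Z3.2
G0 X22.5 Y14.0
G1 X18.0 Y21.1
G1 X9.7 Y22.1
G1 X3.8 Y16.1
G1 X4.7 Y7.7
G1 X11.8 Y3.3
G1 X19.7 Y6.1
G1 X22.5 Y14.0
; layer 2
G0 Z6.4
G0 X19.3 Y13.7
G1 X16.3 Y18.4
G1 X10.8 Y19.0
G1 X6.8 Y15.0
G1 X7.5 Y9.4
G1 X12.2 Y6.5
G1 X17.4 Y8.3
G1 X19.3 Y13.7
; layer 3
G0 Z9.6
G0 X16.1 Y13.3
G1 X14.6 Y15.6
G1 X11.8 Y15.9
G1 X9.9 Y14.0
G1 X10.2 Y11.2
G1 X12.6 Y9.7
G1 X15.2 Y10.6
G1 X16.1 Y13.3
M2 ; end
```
solid part
  facet normal 0.0000 0.0000 -1.0000
    outer loop
      vertex 8.6 25.1 0.0
      vertex 19.7 23.8 0.0
      vertex 25.7 14.4 0.0
    endloop
  endfacet
  facet normal 0.0000 0.0000 -1.0000
    outer loop
      vertex 0.7 17.1 0.0
      vertex 8.6 25.1 0.0
      vertex 25.7 14.4 0.0
    endloop
  endfacet
  facet normal 0.0000 0.0000 -1.0000
    outer loop
      vertex 2.0 6.0 0.0
      vertex 0.7 17.1 0.0
      vertex 25.7 14.4 0.0
    endloop
  endfacet
  facet normal 0.0000 0.0000 -1.0000
    outer loop
      vertex 11.5 0.1 0.0
      vertex 2.0 6.0 0.0
      vertex 25.7 14.4 0.0
    endloop
  endfacet
  facet normal 0.0000 0.0000 -1.0000
    outer loop
      vertex 22.0 3.8 0.0
      vertex 11.5 0.1 0.0
      vertex 25.7 14.4 0.0
    endloop
  endfacet
  facet normal 0.6247 0.3987 0.6714
    outer loop
      vertex 25.7 14.4 0.0
      vertex 19.7 23.8 0.0
      vertex 12.9 12.9 12.8
    endloop
  endfacet
  facet normal 0.0861 0.7355 0.6721
    outer loop
      vertex 19.7 23.8 0.0
      vertex 8.6 25.1 0.0
      vertex 12.9 12.9 12.8
    endloop
  endfacet
  facet normal -0.5266 0.5200 0.6725
    outer loop
      vertex 8.6 25.1 0.0
      vertex 0.7 17.1 0.0
      vertex 12.9 12.9 12.8
    endloop
  endfacet
  facet normal -0.7351 -0.0861 0.6724
    outer loop
      vertex 0.7 17.1 0.0
      vertex 2.0 6.0 0.0
      vertex 12.9 12.9 12.8
    endloop
  endfacet
  facet normal -0.3907 -0.6292 0.6719
    outer loop
      vertex 2.0 6.0 0.0
      vertex 11.5 0.1 0.0
      vertex 12.9 12.9 12.8
    endloop
  endfacet
  facet normal 0.2462 -0.6987 0.6717
    outer loop
      vertex 11.5 0.1 0.0
      vertex 22.0 3.8 0.0
      vertex 12.9 12.9 12.8
    endloop
  endfacet
  facet normal 0.6998 -0.2443 0.6712
    outer loop
      vertex 22.0 3.8 0.0
      vertex 25.7 14.4 0.0
      vertex 12.9 12.9 12.8
    endloop
  endfacet
endsolid part

The G0 Z moves step by Δz≈3.2 mm. The G1 loops shrink linearly with z, so the solid tapers from its base footprint up to z≈12.8. Closing with a flat bottom cap and the tapered top and triangulating gives 12 facets — a regular 7-sided pyramid, base circumscribed radius ≈ 12.9 mm, apex at z ≈ 12.8 mm.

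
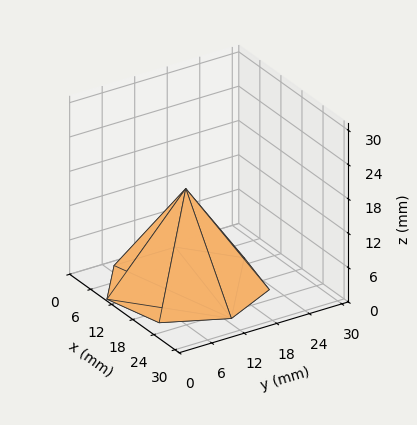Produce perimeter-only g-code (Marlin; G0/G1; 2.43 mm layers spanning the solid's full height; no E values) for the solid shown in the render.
Reading the render: the shape is a regular 7-sided pyramid, base circumscribed radius ≈ 13 mm, apex at z ≈ 17 mm (dimensions read to the nearest mm from the axis ticks). For the g-code, the solid's height is divided into equal slices at the stated Δz and each level perimeter traced with G1 moves after a G0 lift.

; perimeter-only toolpath
G21 ; units = mm
G90 ; absolute positioning
G28 ; home
; layer 1
G0 Z2.43
G0 X24.14 Y13.00
G1 X19.95 Y21.71
G1 X10.52 Y23.86
G1 X2.96 Y17.83
G1 X2.96 Y8.17
G1 X10.52 Y2.14
G1 X19.95 Y4.29
G1 X24.14 Y13.00
; layer 2
G0 Z4.86
G0 X22.29 Y13.00
G1 X18.79 Y20.26
G1 X10.94 Y22.05
G1 X4.64 Y17.03
G1 X4.64 Y8.97
G1 X10.94 Y3.95
G1 X18.79 Y5.74
G1 X22.29 Y13.00
; layer 3
G0 Z7.29
G0 X20.43 Y13.00
G1 X17.63 Y18.81
G1 X11.35 Y20.24
G1 X6.31 Y16.22
G1 X6.31 Y9.78
G1 X11.35 Y5.76
G1 X17.63 Y7.19
G1 X20.43 Y13.00
; layer 4
G0 Z9.71
G0 X18.57 Y13.00
G1 X16.48 Y17.35
G1 X11.76 Y18.43
G1 X7.98 Y15.42
G1 X7.98 Y10.58
G1 X11.76 Y7.57
G1 X16.48 Y8.65
G1 X18.57 Y13.00
; layer 5
G0 Z12.14
G0 X16.71 Y13.00
G1 X15.32 Y15.90
G1 X12.17 Y16.62
G1 X9.65 Y14.61
G1 X9.65 Y11.39
G1 X12.17 Y9.38
G1 X15.32 Y10.10
G1 X16.71 Y13.00
; layer 6
G0 Z14.57
G0 X14.86 Y13.00
G1 X14.16 Y14.45
G1 X12.59 Y14.81
G1 X11.33 Y13.81
G1 X11.33 Y12.19
G1 X12.59 Y11.19
G1 X14.16 Y11.55
G1 X14.86 Y13.00
M2 ; end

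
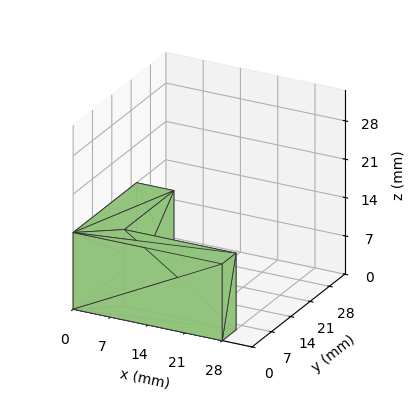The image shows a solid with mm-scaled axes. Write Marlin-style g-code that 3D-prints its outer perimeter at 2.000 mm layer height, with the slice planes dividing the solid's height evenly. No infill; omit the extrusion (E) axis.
Reading the render: the shape is an L-shaped prism: outer 28 × 23 mm, arm thicknesses ≈ 5 mm (horizontal) and 7 mm (vertical), extruded 14 mm in z (dimensions read to the nearest mm from the axis ticks). For the g-code, the solid's height is divided into equal slices at the stated Δz and each level perimeter traced with G1 moves after a G0 lift.

; perimeter-only toolpath
G21 ; units = mm
G90 ; absolute positioning
G28 ; home
; layer 1
G0 Z2.000
G0 X0.000 Y0.000
G1 X28.000 Y0.000
G1 X28.000 Y5.000
G1 X7.000 Y5.000
G1 X7.000 Y23.000
G1 X0.000 Y23.000
G1 X0.000 Y0.000
; layer 2
G0 Z4.000
G0 X0.000 Y0.000
G1 X28.000 Y0.000
G1 X28.000 Y5.000
G1 X7.000 Y5.000
G1 X7.000 Y23.000
G1 X0.000 Y23.000
G1 X0.000 Y0.000
; layer 3
G0 Z6.000
G0 X0.000 Y0.000
G1 X28.000 Y0.000
G1 X28.000 Y5.000
G1 X7.000 Y5.000
G1 X7.000 Y23.000
G1 X0.000 Y23.000
G1 X0.000 Y0.000
; layer 4
G0 Z8.000
G0 X0.000 Y0.000
G1 X28.000 Y0.000
G1 X28.000 Y5.000
G1 X7.000 Y5.000
G1 X7.000 Y23.000
G1 X0.000 Y23.000
G1 X0.000 Y0.000
; layer 5
G0 Z10.000
G0 X0.000 Y0.000
G1 X28.000 Y0.000
G1 X28.000 Y5.000
G1 X7.000 Y5.000
G1 X7.000 Y23.000
G1 X0.000 Y23.000
G1 X0.000 Y0.000
; layer 6
G0 Z12.000
G0 X0.000 Y0.000
G1 X28.000 Y0.000
G1 X28.000 Y5.000
G1 X7.000 Y5.000
G1 X7.000 Y23.000
G1 X0.000 Y23.000
G1 X0.000 Y0.000
; layer 7
G0 Z14.000
G0 X0.000 Y0.000
G1 X28.000 Y0.000
G1 X28.000 Y5.000
G1 X7.000 Y5.000
G1 X7.000 Y23.000
G1 X0.000 Y23.000
G1 X0.000 Y0.000
M2 ; end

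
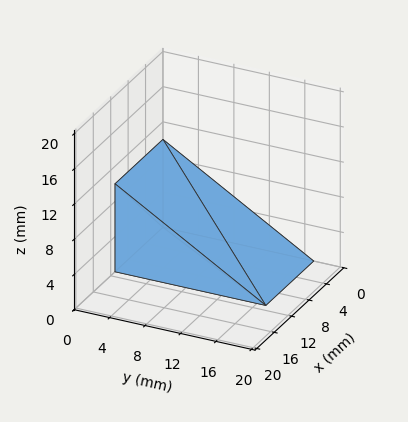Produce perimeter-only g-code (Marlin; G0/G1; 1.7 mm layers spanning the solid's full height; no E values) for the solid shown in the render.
Reading the render: the shape is a wedge (ramp): 11 × 17 mm base, rising to 10 mm along the y=0 edge and sloping linearly to z=0 at y=17 (dimensions read to the nearest mm from the axis ticks). For the g-code, the solid's height is divided into equal slices at the stated Δz and each level perimeter traced with G1 moves after a G0 lift.

; perimeter-only toolpath
G21 ; units = mm
G90 ; absolute positioning
G28 ; home
; layer 1
G0 Z1.7
G0 X0.0 Y0.0
G1 X11.0 Y0.0
G1 X11.0 Y14.2
G1 X0.0 Y14.2
G1 X0.0 Y0.0
; layer 2
G0 Z3.3
G0 X0.0 Y0.0
G1 X11.0 Y0.0
G1 X11.0 Y11.3
G1 X0.0 Y11.3
G1 X0.0 Y0.0
; layer 3
G0 Z5.0
G0 X0.0 Y0.0
G1 X11.0 Y0.0
G1 X11.0 Y8.5
G1 X0.0 Y8.5
G1 X0.0 Y0.0
; layer 4
G0 Z6.7
G0 X0.0 Y0.0
G1 X11.0 Y0.0
G1 X11.0 Y5.7
G1 X0.0 Y5.7
G1 X0.0 Y0.0
; layer 5
G0 Z8.3
G0 X0.0 Y0.0
G1 X11.0 Y0.0
G1 X11.0 Y2.8
G1 X0.0 Y2.8
G1 X0.0 Y0.0
M2 ; end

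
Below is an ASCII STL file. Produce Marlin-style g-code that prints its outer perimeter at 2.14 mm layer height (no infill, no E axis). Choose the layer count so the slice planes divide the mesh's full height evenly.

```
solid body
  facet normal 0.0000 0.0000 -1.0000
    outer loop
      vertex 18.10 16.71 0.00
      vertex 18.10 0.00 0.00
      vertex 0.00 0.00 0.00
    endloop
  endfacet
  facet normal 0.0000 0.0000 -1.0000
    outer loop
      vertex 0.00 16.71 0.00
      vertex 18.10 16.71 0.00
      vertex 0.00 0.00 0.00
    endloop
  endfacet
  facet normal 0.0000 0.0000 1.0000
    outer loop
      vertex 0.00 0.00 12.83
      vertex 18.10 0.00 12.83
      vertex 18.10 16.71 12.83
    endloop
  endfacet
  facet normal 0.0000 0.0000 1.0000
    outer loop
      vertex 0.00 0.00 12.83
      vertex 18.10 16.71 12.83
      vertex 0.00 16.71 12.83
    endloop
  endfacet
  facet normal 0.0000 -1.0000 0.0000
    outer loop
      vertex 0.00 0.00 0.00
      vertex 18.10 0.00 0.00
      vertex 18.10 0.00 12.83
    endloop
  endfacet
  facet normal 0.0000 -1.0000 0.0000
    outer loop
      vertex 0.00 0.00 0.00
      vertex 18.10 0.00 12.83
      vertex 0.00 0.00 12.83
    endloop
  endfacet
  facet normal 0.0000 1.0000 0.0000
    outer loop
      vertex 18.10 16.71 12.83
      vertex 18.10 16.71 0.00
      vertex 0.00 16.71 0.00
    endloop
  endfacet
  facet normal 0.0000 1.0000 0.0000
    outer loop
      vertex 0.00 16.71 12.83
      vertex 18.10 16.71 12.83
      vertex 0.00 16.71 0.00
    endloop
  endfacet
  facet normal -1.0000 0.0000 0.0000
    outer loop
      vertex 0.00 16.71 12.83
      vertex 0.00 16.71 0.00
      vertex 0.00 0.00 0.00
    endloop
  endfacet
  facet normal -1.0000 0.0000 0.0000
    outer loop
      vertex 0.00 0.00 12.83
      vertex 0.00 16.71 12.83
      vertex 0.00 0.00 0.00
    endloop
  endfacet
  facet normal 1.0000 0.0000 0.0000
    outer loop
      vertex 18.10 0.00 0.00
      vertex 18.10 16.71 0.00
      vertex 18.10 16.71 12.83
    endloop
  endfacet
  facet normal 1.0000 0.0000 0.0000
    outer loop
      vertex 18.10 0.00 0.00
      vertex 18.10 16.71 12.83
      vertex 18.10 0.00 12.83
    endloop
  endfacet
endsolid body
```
; perimeter-only toolpath
G21 ; units = mm
G90 ; absolute positioning
G28 ; home
; layer 1
G0 Z2.14
G0 X0.00 Y0.00
G1 X18.10 Y0.00
G1 X18.10 Y16.71
G1 X0.00 Y16.71
G1 X0.00 Y0.00
; layer 2
G0 Z4.28
G0 X0.00 Y0.00
G1 X18.10 Y0.00
G1 X18.10 Y16.71
G1 X0.00 Y16.71
G1 X0.00 Y0.00
; layer 3
G0 Z6.41
G0 X0.00 Y0.00
G1 X18.10 Y0.00
G1 X18.10 Y16.71
G1 X0.00 Y16.71
G1 X0.00 Y0.00
; layer 4
G0 Z8.55
G0 X0.00 Y0.00
G1 X18.10 Y0.00
G1 X18.10 Y16.71
G1 X0.00 Y16.71
G1 X0.00 Y0.00
; layer 5
G0 Z10.69
G0 X0.00 Y0.00
G1 X18.10 Y0.00
G1 X18.10 Y16.71
G1 X0.00 Y16.71
G1 X0.00 Y0.00
; layer 6
G0 Z12.83
G0 X0.00 Y0.00
G1 X18.10 Y0.00
G1 X18.10 Y16.71
G1 X0.00 Y16.71
G1 X0.00 Y0.00
M2 ; end

The solid is a rectangular box, roughly 18.1 × 16.7 mm footprint and 12.8 mm tall. Slicing at Δz = 2.14 mm — 6 equal slices spanning the solid's height, so layer i sits at z = i·h/6 — gives 6 non-empty perimeters. Each is a 4-segment closed polygon; G0 lifts to the layer z and rapids to the start vertex, then G1 traces the edges.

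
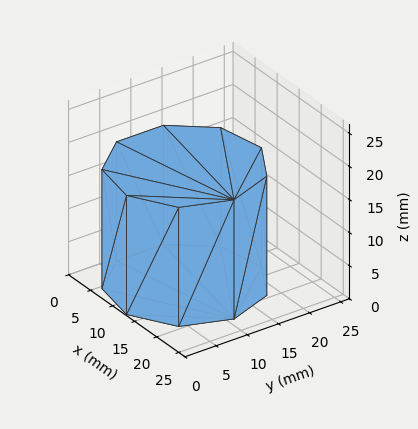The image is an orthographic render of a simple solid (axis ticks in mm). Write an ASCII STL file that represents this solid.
Reading the render: the shape is a regular 9-sided prism (a cylinder approximated with 9 flat sides), circumscribed radius ≈ 11 mm, height ≈ 18 mm (dimensions read to the nearest mm from the axis ticks). For the STL, each face is triangulated and given an outward normal.

solid part
  facet normal 0.0000 0.0000 -1.0000
    outer loop
      vertex 12.910 21.833 0.000
      vertex 19.426 18.071 0.000
      vertex 22.000 11.000 0.000
    endloop
  endfacet
  facet normal 0.0000 0.0000 -1.0000
    outer loop
      vertex 5.500 20.526 0.000
      vertex 12.910 21.833 0.000
      vertex 22.000 11.000 0.000
    endloop
  endfacet
  facet normal 0.0000 0.0000 -1.0000
    outer loop
      vertex 0.663 14.762 0.000
      vertex 5.500 20.526 0.000
      vertex 22.000 11.000 0.000
    endloop
  endfacet
  facet normal 0.0000 0.0000 -1.0000
    outer loop
      vertex 0.663 7.238 0.000
      vertex 0.663 14.762 0.000
      vertex 22.000 11.000 0.000
    endloop
  endfacet
  facet normal 0.0000 0.0000 -1.0000
    outer loop
      vertex 5.500 1.474 0.000
      vertex 0.663 7.238 0.000
      vertex 22.000 11.000 0.000
    endloop
  endfacet
  facet normal 0.0000 0.0000 -1.0000
    outer loop
      vertex 12.910 0.167 0.000
      vertex 5.500 1.474 0.000
      vertex 22.000 11.000 0.000
    endloop
  endfacet
  facet normal 0.0000 0.0000 -1.0000
    outer loop
      vertex 19.426 3.929 0.000
      vertex 12.910 0.167 0.000
      vertex 22.000 11.000 0.000
    endloop
  endfacet
  facet normal 0.0000 0.0000 1.0000
    outer loop
      vertex 22.000 11.000 18.000
      vertex 19.426 18.071 18.000
      vertex 12.910 21.833 18.000
    endloop
  endfacet
  facet normal 0.0000 0.0000 1.0000
    outer loop
      vertex 22.000 11.000 18.000
      vertex 12.910 21.833 18.000
      vertex 5.500 20.526 18.000
    endloop
  endfacet
  facet normal 0.0000 0.0000 1.0000
    outer loop
      vertex 22.000 11.000 18.000
      vertex 5.500 20.526 18.000
      vertex 0.663 14.762 18.000
    endloop
  endfacet
  facet normal 0.0000 0.0000 1.0000
    outer loop
      vertex 22.000 11.000 18.000
      vertex 0.663 14.762 18.000
      vertex 0.663 7.238 18.000
    endloop
  endfacet
  facet normal 0.0000 0.0000 1.0000
    outer loop
      vertex 22.000 11.000 18.000
      vertex 0.663 7.238 18.000
      vertex 5.500 1.474 18.000
    endloop
  endfacet
  facet normal 0.0000 0.0000 1.0000
    outer loop
      vertex 22.000 11.000 18.000
      vertex 5.500 1.474 18.000
      vertex 12.910 0.167 18.000
    endloop
  endfacet
  facet normal 0.0000 0.0000 1.0000
    outer loop
      vertex 22.000 11.000 18.000
      vertex 12.910 0.167 18.000
      vertex 19.426 3.929 18.000
    endloop
  endfacet
  facet normal 0.9397 0.3421 0.0000
    outer loop
      vertex 22.000 11.000 0.000
      vertex 19.426 18.071 0.000
      vertex 19.426 18.071 18.000
    endloop
  endfacet
  facet normal 0.9397 0.3421 0.0000
    outer loop
      vertex 22.000 11.000 0.000
      vertex 19.426 18.071 18.000
      vertex 22.000 11.000 18.000
    endloop
  endfacet
  facet normal 0.5000 0.8660 0.0000
    outer loop
      vertex 19.426 18.071 0.000
      vertex 12.910 21.833 0.000
      vertex 12.910 21.833 18.000
    endloop
  endfacet
  facet normal 0.5000 0.8660 0.0000
    outer loop
      vertex 19.426 18.071 0.000
      vertex 12.910 21.833 18.000
      vertex 19.426 18.071 18.000
    endloop
  endfacet
  facet normal -0.1737 0.9848 0.0000
    outer loop
      vertex 12.910 21.833 0.000
      vertex 5.500 20.526 0.000
      vertex 5.500 20.526 18.000
    endloop
  endfacet
  facet normal -0.1737 0.9848 0.0000
    outer loop
      vertex 12.910 21.833 0.000
      vertex 5.500 20.526 18.000
      vertex 12.910 21.833 18.000
    endloop
  endfacet
  facet normal -0.7660 0.6428 0.0000
    outer loop
      vertex 5.500 20.526 0.000
      vertex 0.663 14.762 0.000
      vertex 0.663 14.762 18.000
    endloop
  endfacet
  facet normal -0.7660 0.6428 0.0000
    outer loop
      vertex 5.500 20.526 0.000
      vertex 0.663 14.762 18.000
      vertex 5.500 20.526 18.000
    endloop
  endfacet
  facet normal -1.0000 0.0000 0.0000
    outer loop
      vertex 0.663 14.762 0.000
      vertex 0.663 7.238 0.000
      vertex 0.663 7.238 18.000
    endloop
  endfacet
  facet normal -1.0000 0.0000 0.0000
    outer loop
      vertex 0.663 14.762 0.000
      vertex 0.663 7.238 18.000
      vertex 0.663 14.762 18.000
    endloop
  endfacet
  facet normal -0.7660 -0.6428 0.0000
    outer loop
      vertex 0.663 7.238 0.000
      vertex 5.500 1.474 0.000
      vertex 5.500 1.474 18.000
    endloop
  endfacet
  facet normal -0.7660 -0.6428 0.0000
    outer loop
      vertex 0.663 7.238 0.000
      vertex 5.500 1.474 18.000
      vertex 0.663 7.238 18.000
    endloop
  endfacet
  facet normal -0.1737 -0.9848 0.0000
    outer loop
      vertex 5.500 1.474 0.000
      vertex 12.910 0.167 0.000
      vertex 12.910 0.167 18.000
    endloop
  endfacet
  facet normal -0.1737 -0.9848 0.0000
    outer loop
      vertex 5.500 1.474 0.000
      vertex 12.910 0.167 18.000
      vertex 5.500 1.474 18.000
    endloop
  endfacet
  facet normal 0.5000 -0.8660 0.0000
    outer loop
      vertex 12.910 0.167 0.000
      vertex 19.426 3.929 0.000
      vertex 19.426 3.929 18.000
    endloop
  endfacet
  facet normal 0.5000 -0.8660 0.0000
    outer loop
      vertex 12.910 0.167 0.000
      vertex 19.426 3.929 18.000
      vertex 12.910 0.167 18.000
    endloop
  endfacet
  facet normal 0.9397 -0.3421 0.0000
    outer loop
      vertex 19.426 3.929 0.000
      vertex 22.000 11.000 0.000
      vertex 22.000 11.000 18.000
    endloop
  endfacet
  facet normal 0.9397 -0.3421 0.0000
    outer loop
      vertex 19.426 3.929 0.000
      vertex 22.000 11.000 18.000
      vertex 19.426 3.929 18.000
    endloop
  endfacet
endsolid part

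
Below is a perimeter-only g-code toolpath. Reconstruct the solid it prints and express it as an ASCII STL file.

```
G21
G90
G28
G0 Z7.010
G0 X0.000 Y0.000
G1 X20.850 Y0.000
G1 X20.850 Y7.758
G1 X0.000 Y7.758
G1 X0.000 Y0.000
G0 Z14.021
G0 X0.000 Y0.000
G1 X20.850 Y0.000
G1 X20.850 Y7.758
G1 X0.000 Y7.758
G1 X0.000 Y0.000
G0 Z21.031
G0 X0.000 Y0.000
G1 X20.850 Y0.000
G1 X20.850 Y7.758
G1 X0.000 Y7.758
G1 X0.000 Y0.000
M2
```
solid part
  facet normal 0.0000 0.0000 -1.0000
    outer loop
      vertex 20.850 7.758 0.000
      vertex 20.850 0.000 0.000
      vertex 0.000 0.000 0.000
    endloop
  endfacet
  facet normal 0.0000 0.0000 -1.0000
    outer loop
      vertex 0.000 7.758 0.000
      vertex 20.850 7.758 0.000
      vertex 0.000 0.000 0.000
    endloop
  endfacet
  facet normal 0.0000 0.0000 1.0000
    outer loop
      vertex 0.000 0.000 21.031
      vertex 20.850 0.000 21.031
      vertex 20.850 7.758 21.031
    endloop
  endfacet
  facet normal 0.0000 0.0000 1.0000
    outer loop
      vertex 0.000 0.000 21.031
      vertex 20.850 7.758 21.031
      vertex 0.000 7.758 21.031
    endloop
  endfacet
  facet normal 0.0000 -1.0000 0.0000
    outer loop
      vertex 0.000 0.000 0.000
      vertex 20.850 0.000 0.000
      vertex 20.850 0.000 21.031
    endloop
  endfacet
  facet normal 0.0000 -1.0000 0.0000
    outer loop
      vertex 0.000 0.000 0.000
      vertex 20.850 0.000 21.031
      vertex 0.000 0.000 21.031
    endloop
  endfacet
  facet normal 0.0000 1.0000 0.0000
    outer loop
      vertex 20.850 7.758 21.031
      vertex 20.850 7.758 0.000
      vertex 0.000 7.758 0.000
    endloop
  endfacet
  facet normal 0.0000 1.0000 0.0000
    outer loop
      vertex 0.000 7.758 21.031
      vertex 20.850 7.758 21.031
      vertex 0.000 7.758 0.000
    endloop
  endfacet
  facet normal -1.0000 0.0000 0.0000
    outer loop
      vertex 0.000 7.758 21.031
      vertex 0.000 7.758 0.000
      vertex 0.000 0.000 0.000
    endloop
  endfacet
  facet normal -1.0000 0.0000 0.0000
    outer loop
      vertex 0.000 0.000 21.031
      vertex 0.000 7.758 21.031
      vertex 0.000 0.000 0.000
    endloop
  endfacet
  facet normal 1.0000 0.0000 0.0000
    outer loop
      vertex 20.850 0.000 0.000
      vertex 20.850 7.758 0.000
      vertex 20.850 7.758 21.031
    endloop
  endfacet
  facet normal 1.0000 0.0000 0.0000
    outer loop
      vertex 20.850 0.000 0.000
      vertex 20.850 7.758 21.031
      vertex 20.850 0.000 21.031
    endloop
  endfacet
endsolid part

The G0 Z moves step by Δz≈7.010 mm. Every layer's G1 loop is the same polygon, so the solid is a straight extrusion of it from z=0 to z≈21. Closing with flat bottom and top caps and triangulating gives 12 facets — a rectangular box, roughly 20.9 × 7.76 mm footprint and 21 mm tall.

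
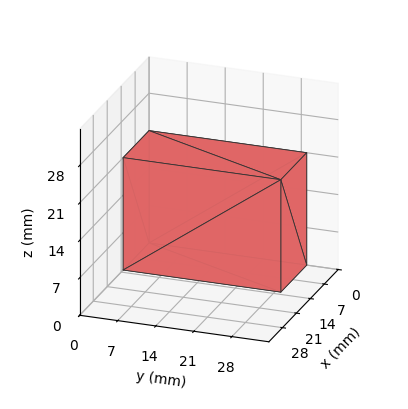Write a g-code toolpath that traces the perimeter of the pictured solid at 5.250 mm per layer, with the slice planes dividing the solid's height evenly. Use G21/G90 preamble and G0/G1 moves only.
Reading the render: the shape is a rectangular box, roughly 13 × 29 mm footprint and 21 mm tall (dimensions read to the nearest mm from the axis ticks). For the g-code, the solid's height is divided into equal slices at the stated Δz and each level perimeter traced with G1 moves after a G0 lift.

; perimeter-only toolpath
G21 ; units = mm
G90 ; absolute positioning
G28 ; home
; layer 1
G0 Z5.250
G0 X0.000 Y0.000
G1 X13.000 Y0.000
G1 X13.000 Y29.000
G1 X0.000 Y29.000
G1 X0.000 Y0.000
; layer 2
G0 Z10.500
G0 X0.000 Y0.000
G1 X13.000 Y0.000
G1 X13.000 Y29.000
G1 X0.000 Y29.000
G1 X0.000 Y0.000
; layer 3
G0 Z15.750
G0 X0.000 Y0.000
G1 X13.000 Y0.000
G1 X13.000 Y29.000
G1 X0.000 Y29.000
G1 X0.000 Y0.000
; layer 4
G0 Z21.000
G0 X0.000 Y0.000
G1 X13.000 Y0.000
G1 X13.000 Y29.000
G1 X0.000 Y29.000
G1 X0.000 Y0.000
M2 ; end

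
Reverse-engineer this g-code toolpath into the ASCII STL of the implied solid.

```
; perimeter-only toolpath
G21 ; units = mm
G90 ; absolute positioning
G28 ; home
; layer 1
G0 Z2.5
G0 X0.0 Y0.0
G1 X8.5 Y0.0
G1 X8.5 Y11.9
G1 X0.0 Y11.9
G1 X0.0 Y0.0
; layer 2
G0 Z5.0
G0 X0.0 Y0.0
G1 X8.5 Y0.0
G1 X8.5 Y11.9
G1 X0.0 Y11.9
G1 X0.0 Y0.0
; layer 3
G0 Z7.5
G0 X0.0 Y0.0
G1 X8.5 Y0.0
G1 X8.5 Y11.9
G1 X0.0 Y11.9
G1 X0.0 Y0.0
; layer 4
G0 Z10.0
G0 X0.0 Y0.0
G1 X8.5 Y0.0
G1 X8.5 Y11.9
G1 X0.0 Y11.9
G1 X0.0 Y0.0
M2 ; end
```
solid part
  facet normal 0.0000 0.0000 -1.0000
    outer loop
      vertex 8.5 11.9 0.0
      vertex 8.5 0.0 0.0
      vertex 0.0 0.0 0.0
    endloop
  endfacet
  facet normal 0.0000 0.0000 -1.0000
    outer loop
      vertex 0.0 11.9 0.0
      vertex 8.5 11.9 0.0
      vertex 0.0 0.0 0.0
    endloop
  endfacet
  facet normal 0.0000 0.0000 1.0000
    outer loop
      vertex 0.0 0.0 10.0
      vertex 8.5 0.0 10.0
      vertex 8.5 11.9 10.0
    endloop
  endfacet
  facet normal 0.0000 0.0000 1.0000
    outer loop
      vertex 0.0 0.0 10.0
      vertex 8.5 11.9 10.0
      vertex 0.0 11.9 10.0
    endloop
  endfacet
  facet normal 0.0000 -1.0000 0.0000
    outer loop
      vertex 0.0 0.0 0.0
      vertex 8.5 0.0 0.0
      vertex 8.5 0.0 10.0
    endloop
  endfacet
  facet normal 0.0000 -1.0000 0.0000
    outer loop
      vertex 0.0 0.0 0.0
      vertex 8.5 0.0 10.0
      vertex 0.0 0.0 10.0
    endloop
  endfacet
  facet normal 0.0000 1.0000 0.0000
    outer loop
      vertex 8.5 11.9 10.0
      vertex 8.5 11.9 0.0
      vertex 0.0 11.9 0.0
    endloop
  endfacet
  facet normal 0.0000 1.0000 0.0000
    outer loop
      vertex 0.0 11.9 10.0
      vertex 8.5 11.9 10.0
      vertex 0.0 11.9 0.0
    endloop
  endfacet
  facet normal -1.0000 0.0000 0.0000
    outer loop
      vertex 0.0 11.9 10.0
      vertex 0.0 11.9 0.0
      vertex 0.0 0.0 0.0
    endloop
  endfacet
  facet normal -1.0000 0.0000 0.0000
    outer loop
      vertex 0.0 0.0 10.0
      vertex 0.0 11.9 10.0
      vertex 0.0 0.0 0.0
    endloop
  endfacet
  facet normal 1.0000 0.0000 0.0000
    outer loop
      vertex 8.5 0.0 0.0
      vertex 8.5 11.9 0.0
      vertex 8.5 11.9 10.0
    endloop
  endfacet
  facet normal 1.0000 0.0000 0.0000
    outer loop
      vertex 8.5 0.0 0.0
      vertex 8.5 11.9 10.0
      vertex 8.5 0.0 10.0
    endloop
  endfacet
endsolid part

The G0 Z moves step by Δz≈2.5 mm. Every layer's G1 loop is the same polygon, so the solid is a straight extrusion of it from z=0 to z≈10. Closing with flat bottom and top caps and triangulating gives 12 facets — a rectangular box, roughly 8.5 × 11.9 mm footprint and 10 mm tall.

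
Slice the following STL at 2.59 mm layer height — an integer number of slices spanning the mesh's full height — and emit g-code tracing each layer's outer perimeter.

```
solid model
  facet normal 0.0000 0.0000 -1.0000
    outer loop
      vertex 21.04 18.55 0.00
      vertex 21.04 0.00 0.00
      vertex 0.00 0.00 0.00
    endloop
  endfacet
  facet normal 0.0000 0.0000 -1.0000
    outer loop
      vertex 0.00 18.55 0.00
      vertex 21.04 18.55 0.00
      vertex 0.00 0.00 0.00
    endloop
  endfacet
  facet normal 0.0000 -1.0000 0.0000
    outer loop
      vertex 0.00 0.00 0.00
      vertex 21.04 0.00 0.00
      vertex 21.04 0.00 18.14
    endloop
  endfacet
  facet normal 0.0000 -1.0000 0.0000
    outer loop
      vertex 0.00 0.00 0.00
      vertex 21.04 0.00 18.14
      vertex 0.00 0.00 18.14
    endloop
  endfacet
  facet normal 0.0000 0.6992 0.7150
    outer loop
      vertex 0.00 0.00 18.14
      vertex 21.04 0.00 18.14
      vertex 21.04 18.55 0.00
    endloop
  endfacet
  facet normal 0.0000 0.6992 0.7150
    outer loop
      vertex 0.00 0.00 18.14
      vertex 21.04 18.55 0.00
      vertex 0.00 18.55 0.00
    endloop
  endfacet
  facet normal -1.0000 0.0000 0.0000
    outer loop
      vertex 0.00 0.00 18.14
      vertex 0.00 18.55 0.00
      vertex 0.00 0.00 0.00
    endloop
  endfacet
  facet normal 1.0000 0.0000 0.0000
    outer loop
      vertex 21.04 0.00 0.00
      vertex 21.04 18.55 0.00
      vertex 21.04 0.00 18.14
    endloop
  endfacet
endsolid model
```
; perimeter-only toolpath
G21 ; units = mm
G90 ; absolute positioning
G28 ; home
; layer 1
G0 Z2.59
G0 X0.00 Y0.00
G1 X21.04 Y0.00
G1 X21.04 Y15.90
G1 X0.00 Y15.90
G1 X0.00 Y0.00
; layer 2
G0 Z5.18
G0 X0.00 Y0.00
G1 X21.04 Y0.00
G1 X21.04 Y13.25
G1 X0.00 Y13.25
G1 X0.00 Y0.00
; layer 3
G0 Z7.77
G0 X0.00 Y0.00
G1 X21.04 Y0.00
G1 X21.04 Y10.60
G1 X0.00 Y10.60
G1 X0.00 Y0.00
; layer 4
G0 Z10.37
G0 X0.00 Y0.00
G1 X21.04 Y0.00
G1 X21.04 Y7.95
G1 X0.00 Y7.95
G1 X0.00 Y0.00
; layer 5
G0 Z12.96
G0 X0.00 Y0.00
G1 X21.04 Y0.00
G1 X21.04 Y5.30
G1 X0.00 Y5.30
G1 X0.00 Y0.00
; layer 6
G0 Z15.55
G0 X0.00 Y0.00
G1 X21.04 Y0.00
G1 X21.04 Y2.65
G1 X0.00 Y2.65
G1 X0.00 Y0.00
M2 ; end

The solid is a wedge (ramp): 21 × 18.6 mm base, rising to 18.1 mm along the y=0 edge and sloping linearly to z=0 at y=18.6. Slicing at Δz = 2.59 mm — 7 equal slices spanning the solid's height, so layer i sits at z = i·h/7 — gives 6 non-empty perimeters. Each is a 4-segment closed polygon; G0 lifts to the layer z and rapids to the start vertex, then G1 traces the edges. The cross-section shrinks linearly with z (the slice at the apex is degenerate and omitted).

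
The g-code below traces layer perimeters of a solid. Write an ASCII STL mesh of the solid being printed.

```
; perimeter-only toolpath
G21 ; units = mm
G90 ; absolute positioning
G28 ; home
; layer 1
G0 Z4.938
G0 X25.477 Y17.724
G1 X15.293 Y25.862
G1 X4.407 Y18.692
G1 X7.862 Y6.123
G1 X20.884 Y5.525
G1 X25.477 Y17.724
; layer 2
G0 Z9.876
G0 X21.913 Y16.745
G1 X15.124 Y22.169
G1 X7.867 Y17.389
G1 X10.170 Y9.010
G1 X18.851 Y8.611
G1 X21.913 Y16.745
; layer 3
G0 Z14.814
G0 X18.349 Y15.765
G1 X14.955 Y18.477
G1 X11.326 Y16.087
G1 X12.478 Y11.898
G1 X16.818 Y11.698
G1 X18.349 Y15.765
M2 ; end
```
solid part
  facet normal 0.0000 0.0000 -1.0000
    outer loop
      vertex 0.948 19.994 0.000
      vertex 15.463 29.554 0.000
      vertex 29.041 18.704 0.000
    endloop
  endfacet
  facet normal 0.0000 0.0000 -1.0000
    outer loop
      vertex 5.555 3.235 0.000
      vertex 0.948 19.994 0.000
      vertex 29.041 18.704 0.000
    endloop
  endfacet
  facet normal 0.0000 0.0000 -1.0000
    outer loop
      vertex 22.917 2.438 0.000
      vertex 5.555 3.235 0.000
      vertex 29.041 18.704 0.000
    endloop
  endfacet
  facet normal 0.5340 0.6682 0.5180
    outer loop
      vertex 29.041 18.704 0.000
      vertex 15.463 29.554 0.000
      vertex 14.785 14.785 19.752
    endloop
  endfacet
  facet normal -0.4705 0.7144 0.5180
    outer loop
      vertex 15.463 29.554 0.000
      vertex 0.948 19.994 0.000
      vertex 14.785 14.785 19.752
    endloop
  endfacet
  facet normal -0.8248 -0.2267 0.5180
    outer loop
      vertex 0.948 19.994 0.000
      vertex 5.555 3.235 0.000
      vertex 14.785 14.785 19.752
    endloop
  endfacet
  facet normal -0.0392 -0.8545 0.5180
    outer loop
      vertex 5.555 3.235 0.000
      vertex 22.917 2.438 0.000
      vertex 14.785 14.785 19.752
    endloop
  endfacet
  facet normal 0.8005 -0.3014 0.5180
    outer loop
      vertex 22.917 2.438 0.000
      vertex 29.041 18.704 0.000
      vertex 14.785 14.785 19.752
    endloop
  endfacet
endsolid part

The G0 Z moves step by Δz≈4.938 mm. The G1 loops shrink linearly with z, so the solid tapers from its base footprint up to z≈19.8. Closing with a flat bottom cap and the tapered top and triangulating gives 8 facets — a regular 5-sided pyramid, base circumscribed radius ≈ 14.8 mm, apex at z ≈ 19.8 mm.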